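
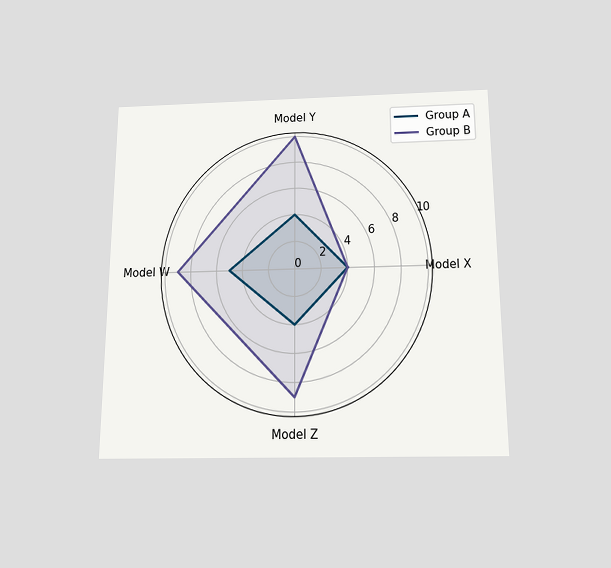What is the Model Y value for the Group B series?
The chart is viewed slightly from below. On the Model Y axis, Group B reaches 10.

10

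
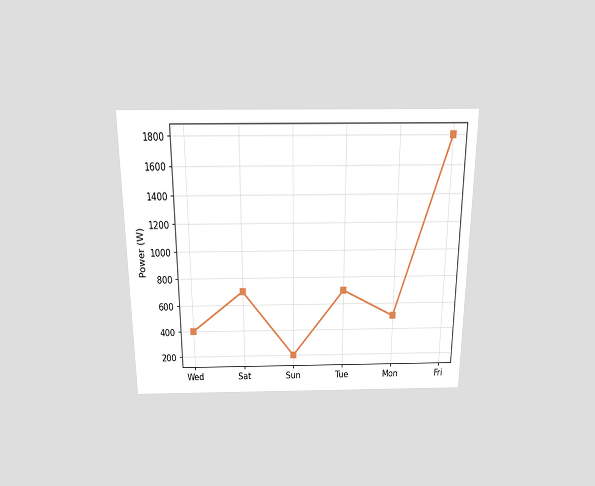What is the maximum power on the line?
The chart is viewed slightly from above. The highest point is at Fri, and reading across to the y-axis gives 1800W.

1800W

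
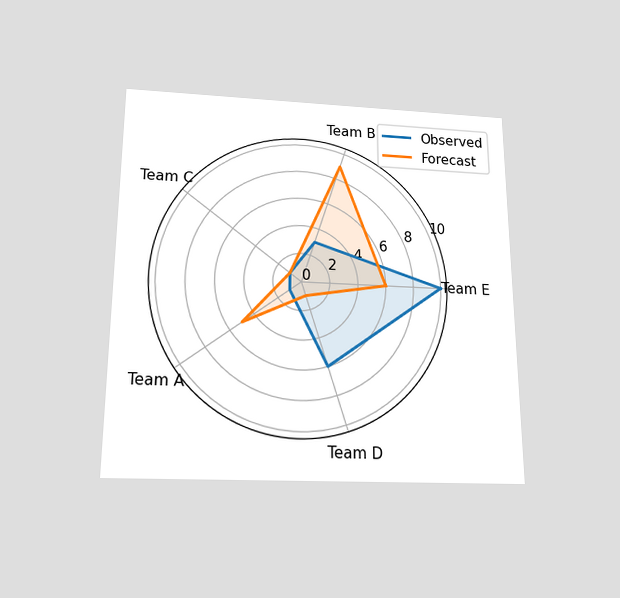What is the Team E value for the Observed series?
10

The chart is viewed slightly from below. On the Team E axis, Observed reaches 10.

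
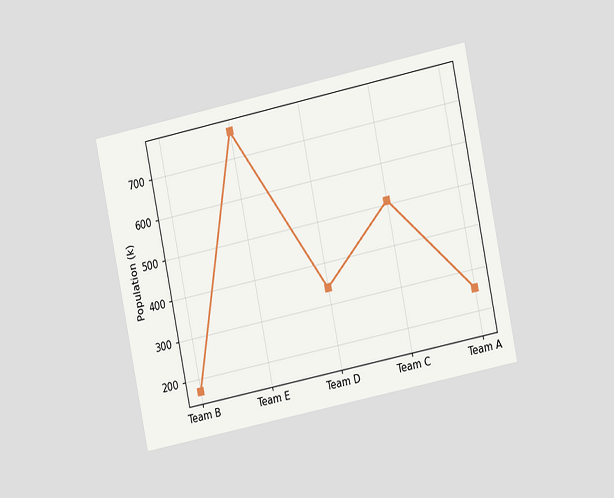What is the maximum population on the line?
The chart is tilted about 12° counter-clockwise and viewed slightly from the right. The highest point is at Team E, and reading across to the y-axis gives 765k.

765k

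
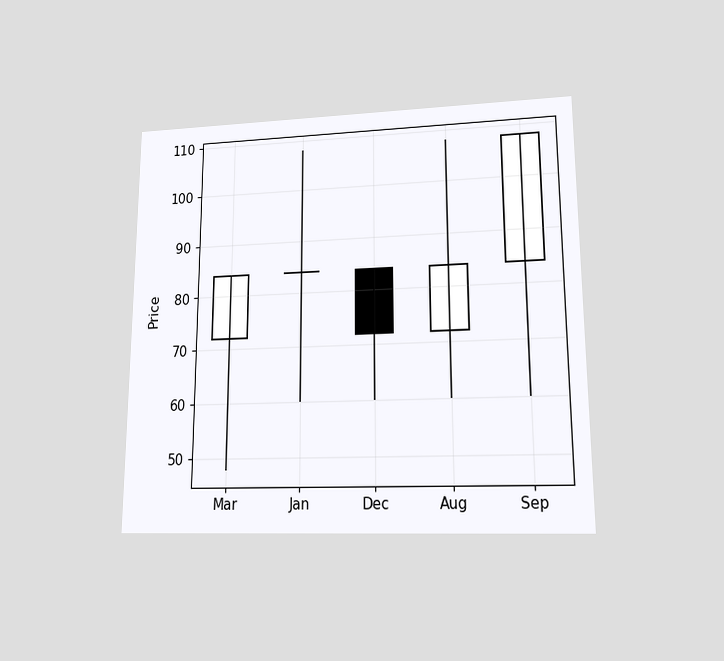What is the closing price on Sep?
The chart is viewed at a slight angle. The Sep candle closes at 108.

108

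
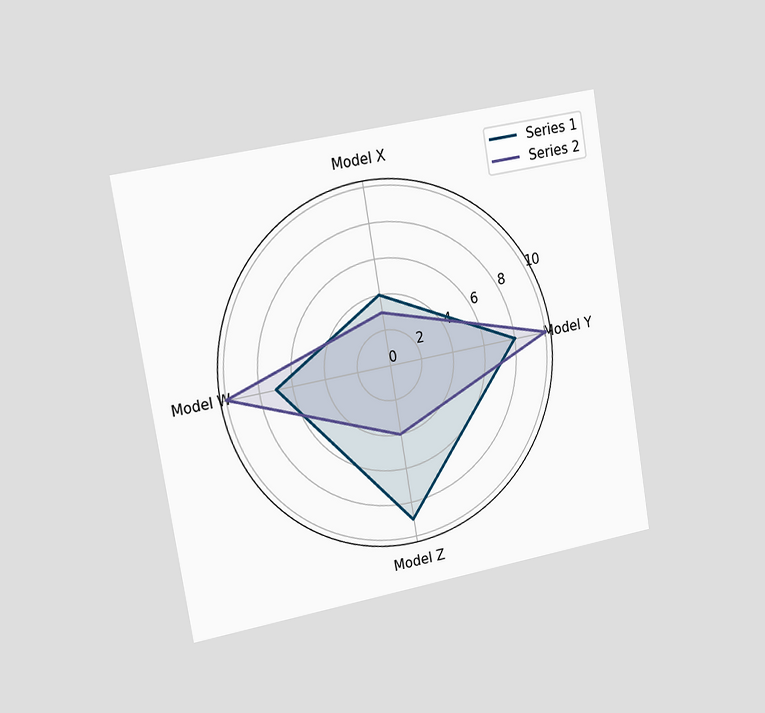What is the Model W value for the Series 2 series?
10

The chart is tilted about 9° counter-clockwise and viewed slightly from the left. On the Model W axis, Series 2 reaches 10.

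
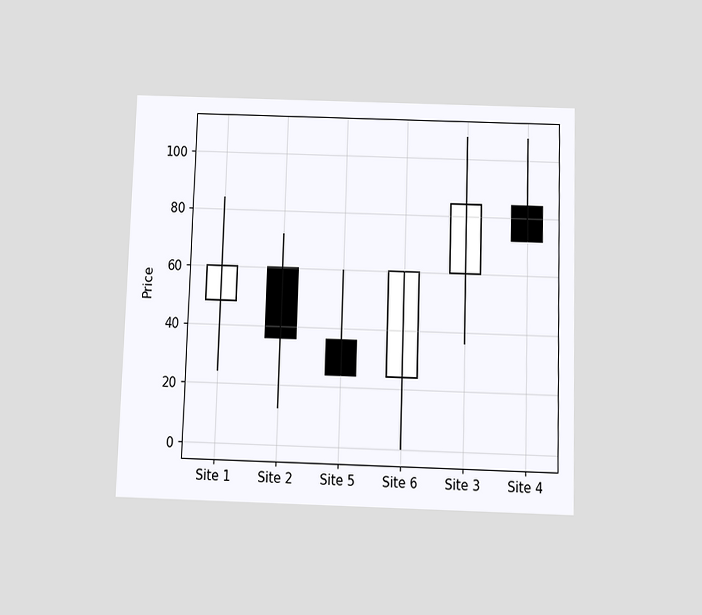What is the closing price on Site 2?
The chart is viewed slightly from below. The Site 2 candle closes at 36.

36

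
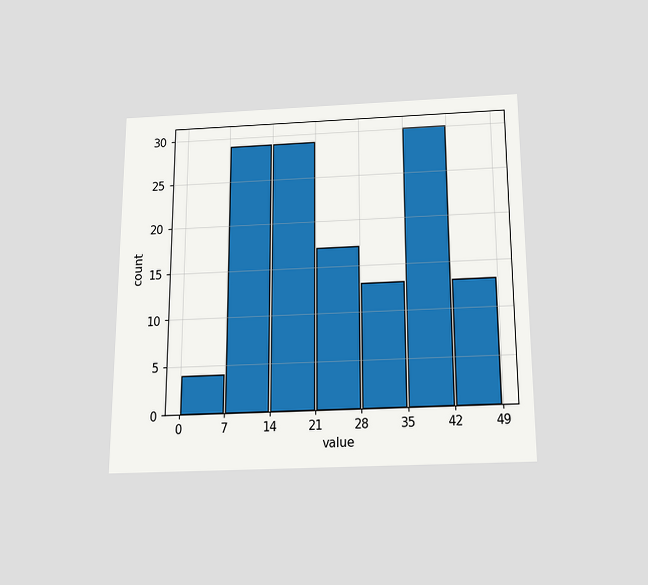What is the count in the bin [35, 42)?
The chart is viewed slightly from below. The [35, 42) bin has height 30.

30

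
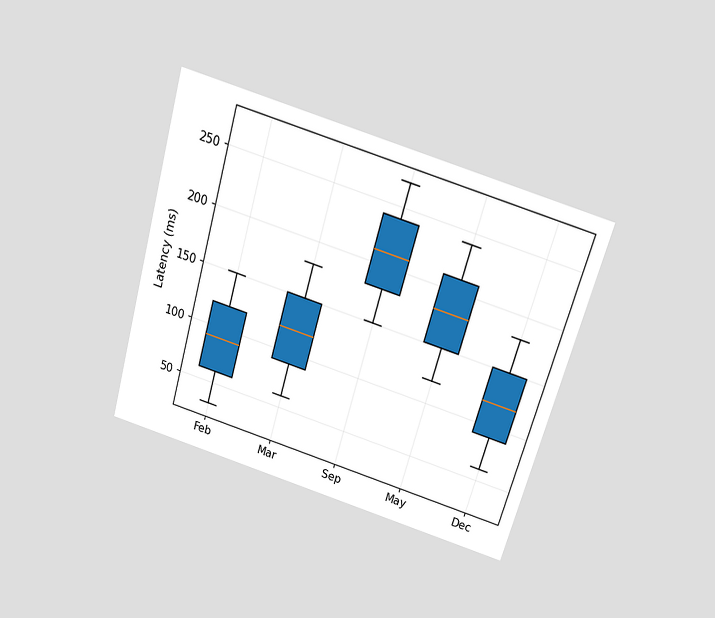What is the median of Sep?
210ms

The chart is tilted about 16° clockwise and viewed slightly from above. The median line in the Sep box sits at 210ms.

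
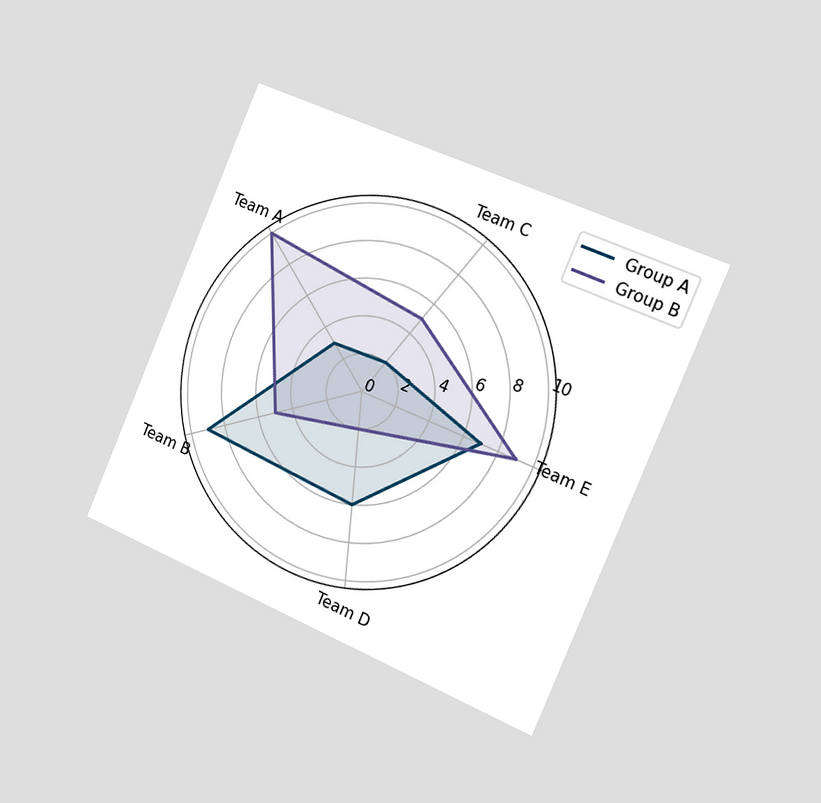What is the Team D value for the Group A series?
6

The chart is tilted about 23° clockwise and viewed slightly from the right. On the Team D axis, Group A reaches 6.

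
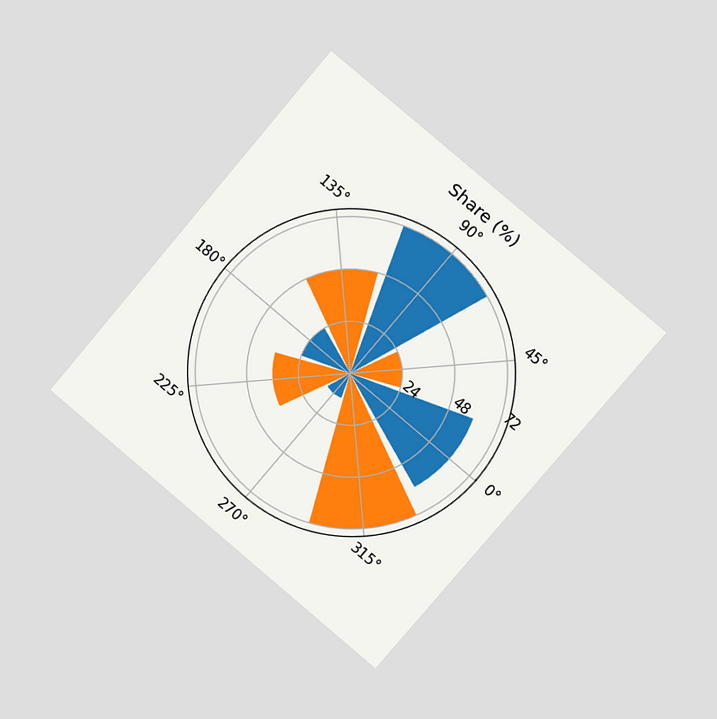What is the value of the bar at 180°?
The chart is tilted about 40° clockwise and viewed slightly from the right. The bar at 180° reaches 24% on the radial axis.

24%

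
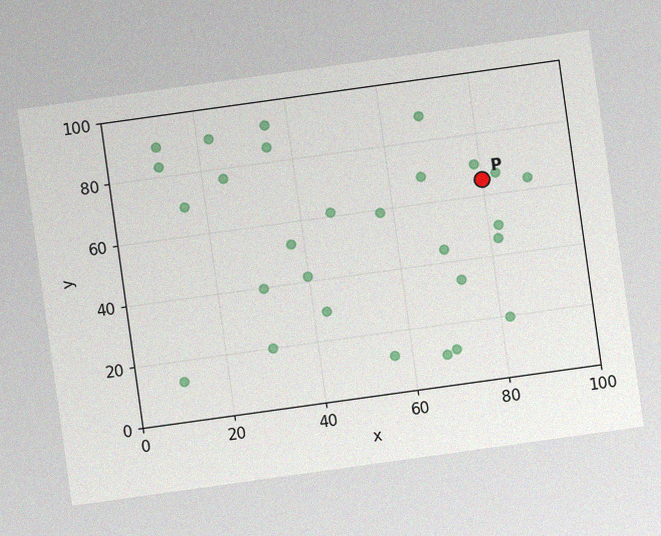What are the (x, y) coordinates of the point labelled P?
The chart is tilted about 8° counter-clockwise, with some photo noise. Following the gridlines from P to each axis, P sits at (80, 65).

(80, 65)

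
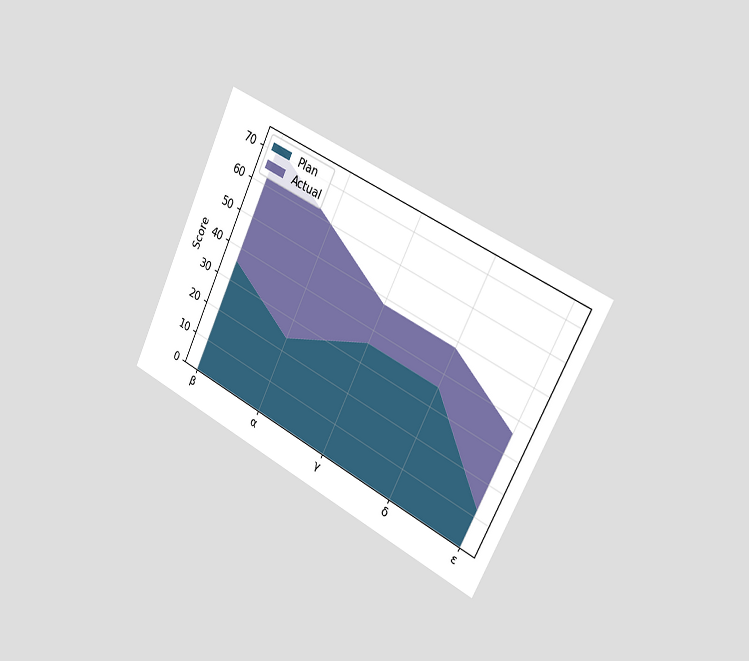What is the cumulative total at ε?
The chart is tilted about 26° clockwise and viewed slightly from the right. The stacked total at ε reaches 36.

36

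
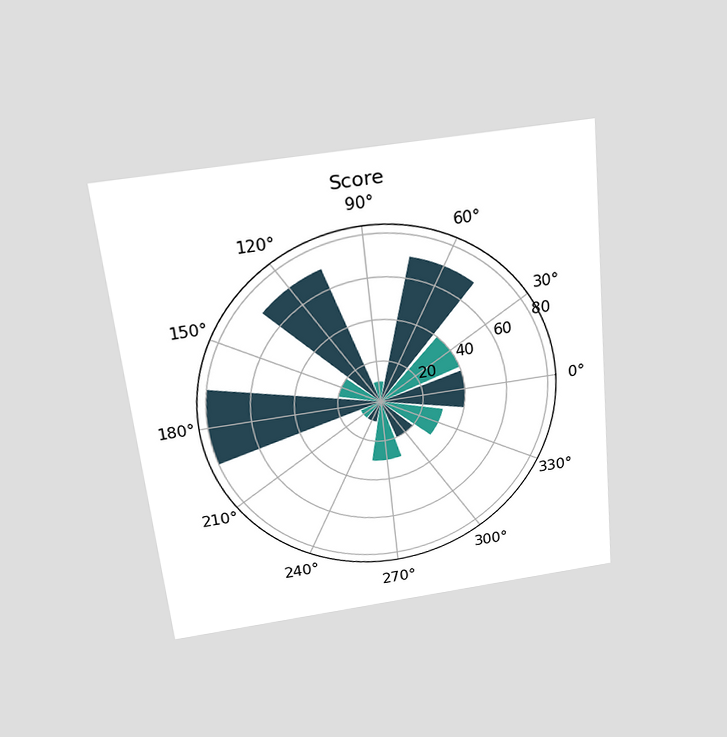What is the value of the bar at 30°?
40

The chart is tilted about 6° counter-clockwise and viewed slightly from above. The bar at 30° reaches 40 on the radial axis.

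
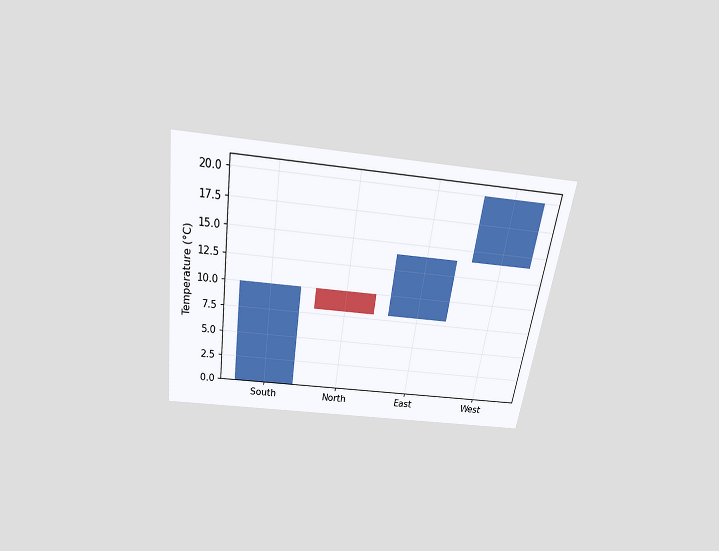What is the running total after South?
The chart is tilted about 8° clockwise and viewed slightly from above. After South the running total reaches 10°C.

10°C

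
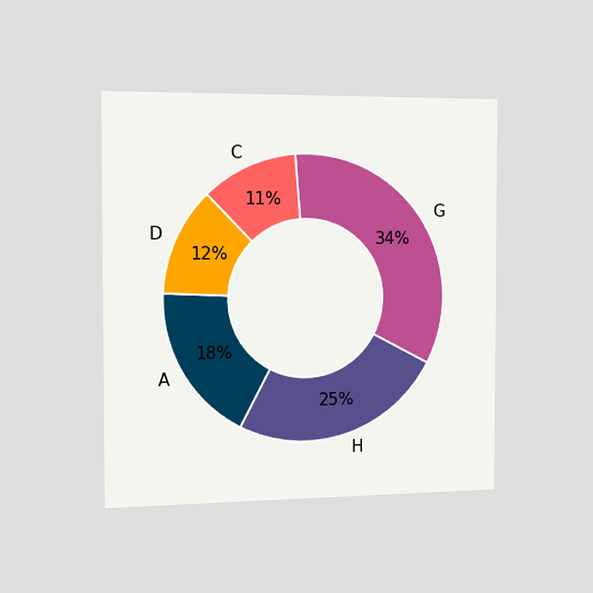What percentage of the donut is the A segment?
18%

The chart is viewed slightly from the left. The A segment takes up 18% of the ring.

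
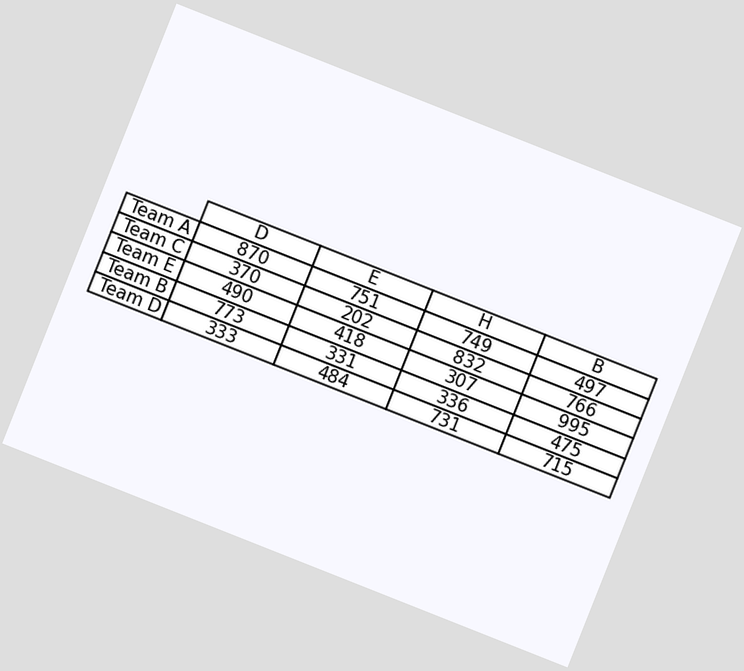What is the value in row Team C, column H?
832

The chart is tilted about 22° clockwise. The (Team C, H) cell reads 832.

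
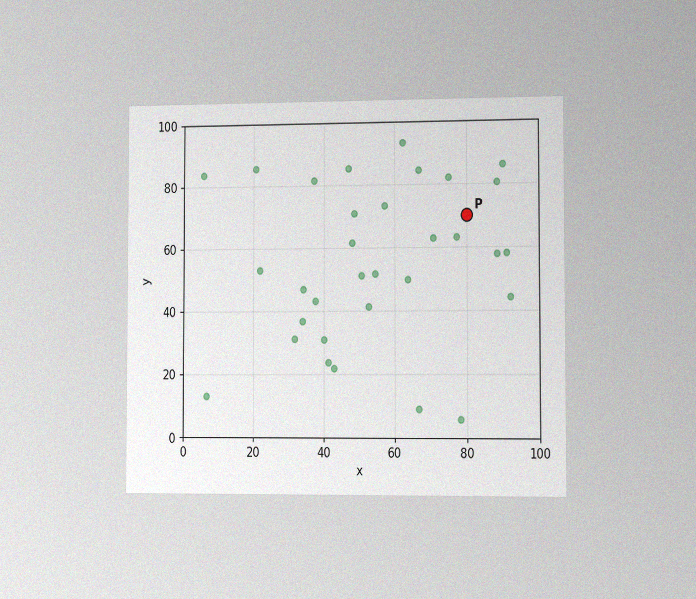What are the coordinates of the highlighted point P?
The chart is viewed slightly from the right, with some photo noise. Following the gridlines from P to each axis, P sits at (80, 70).

(80, 70)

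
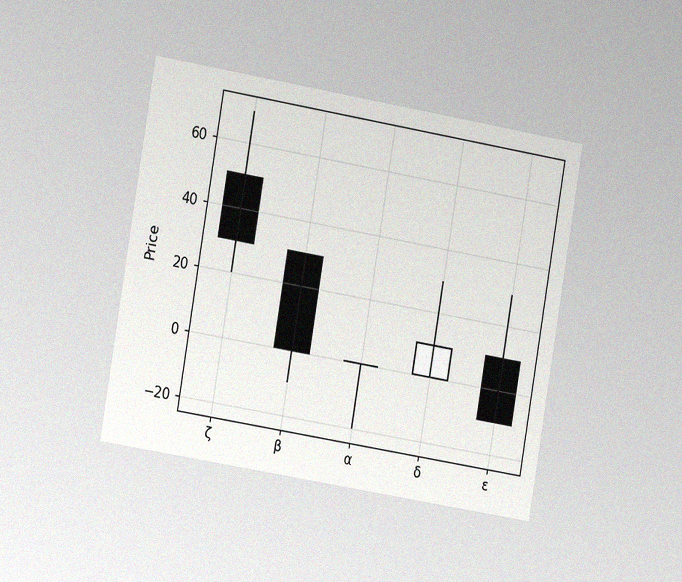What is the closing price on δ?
10

The chart is tilted about 10° clockwise and viewed slightly from the left, with some photo noise. The δ candle closes at 10.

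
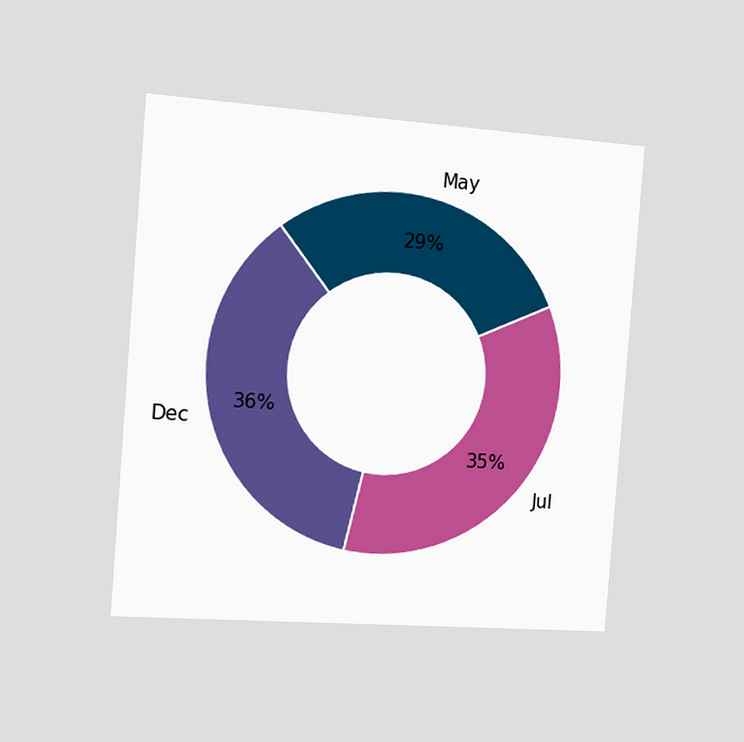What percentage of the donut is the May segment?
The chart is tilted about 4° clockwise and viewed slightly from the left. The May segment takes up 29% of the ring.

29%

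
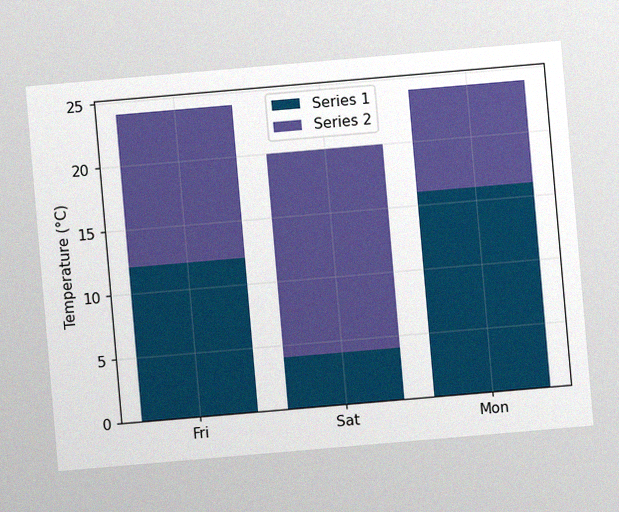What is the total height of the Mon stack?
The chart is tilted about 5° counter-clockwise, with some photo noise. The Mon stack's top reaches 24°C on the y-axis.

24°C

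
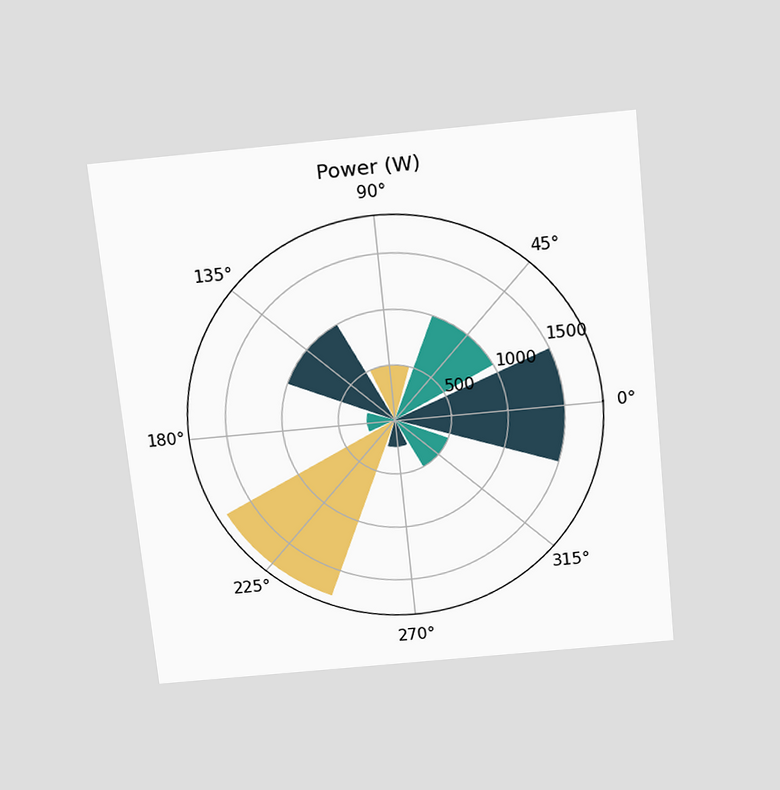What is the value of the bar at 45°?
1000W

The chart is tilted about 6° counter-clockwise and viewed slightly from above. The bar at 45° reaches 1000W on the radial axis.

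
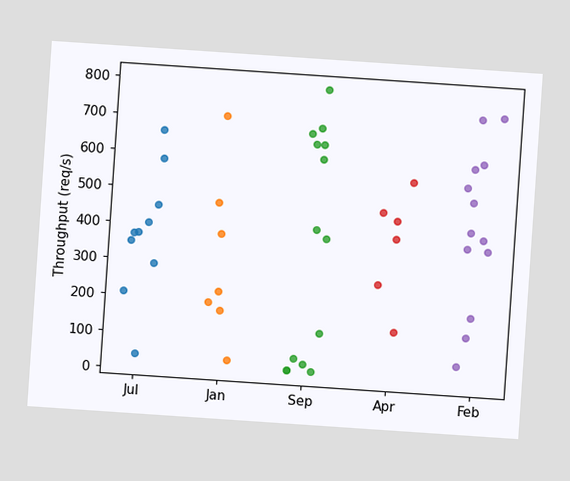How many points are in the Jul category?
The chart is tilted about 4° clockwise. Counting the markers in the Jul column gives 10.

10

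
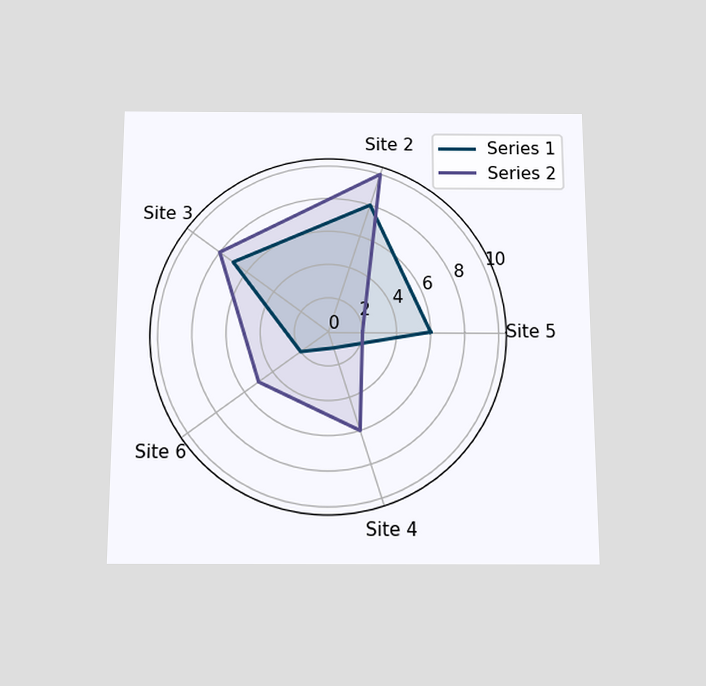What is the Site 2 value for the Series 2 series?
The chart is viewed slightly from below. On the Site 2 axis, Series 2 reaches 10.

10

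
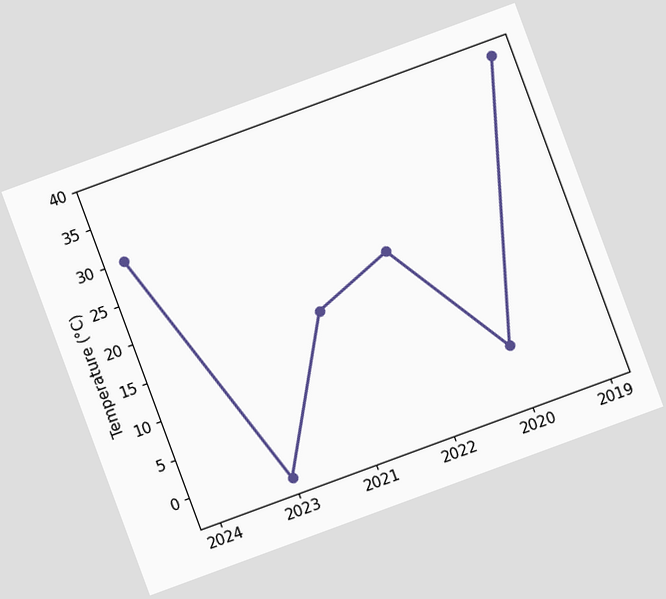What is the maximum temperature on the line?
38°C

The chart is tilted about 20° counter-clockwise. The highest point is at 2019, and reading across to the y-axis gives 38°C.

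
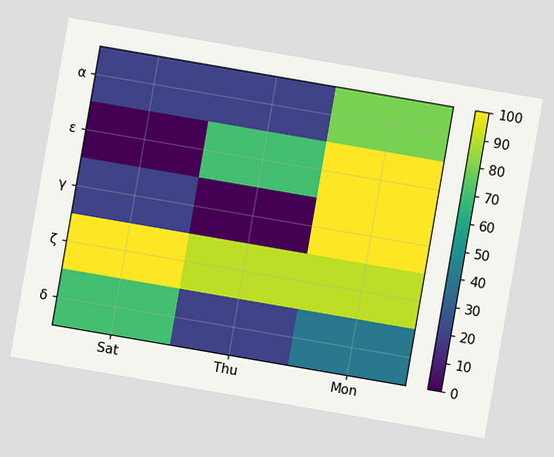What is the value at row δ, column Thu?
20

The chart is tilted about 10° clockwise. Matching cell (δ, Thu) against the colorbar gives 20.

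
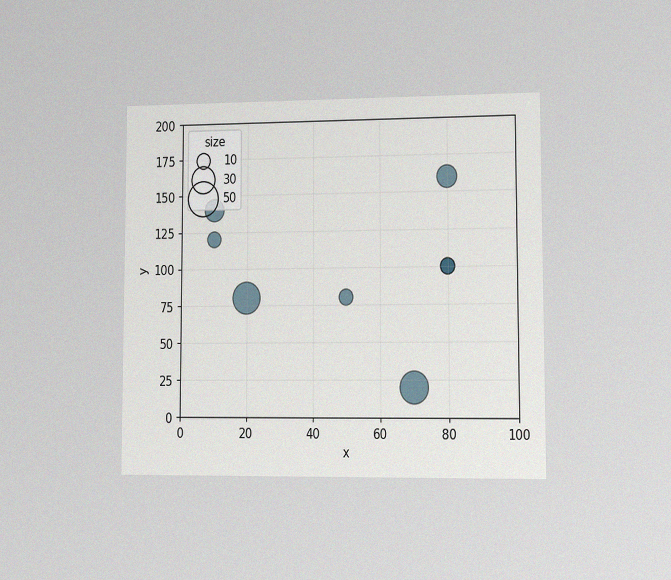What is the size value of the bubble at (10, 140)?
The chart is viewed slightly from the right, with some photo noise. Matching the bubble at (10, 140) against the size legend gives 20.

20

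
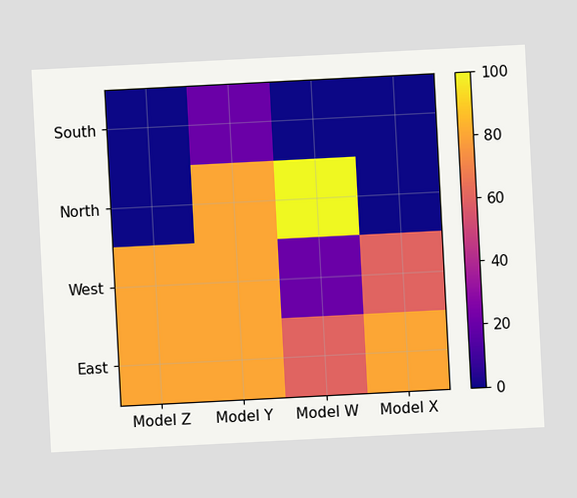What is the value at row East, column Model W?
The chart is tilted about 3° counter-clockwise. Matching cell (East, Model W) against the colorbar gives 60.

60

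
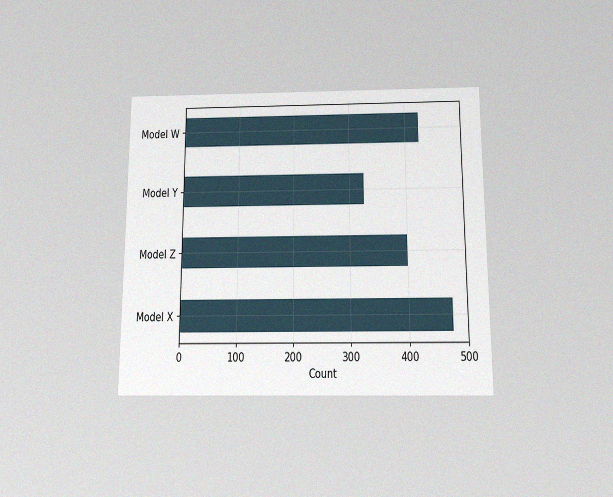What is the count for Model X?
The chart is viewed slightly from below, with some photo noise. Reading along the chart's x-axis, the Model X bar reaches 475.

475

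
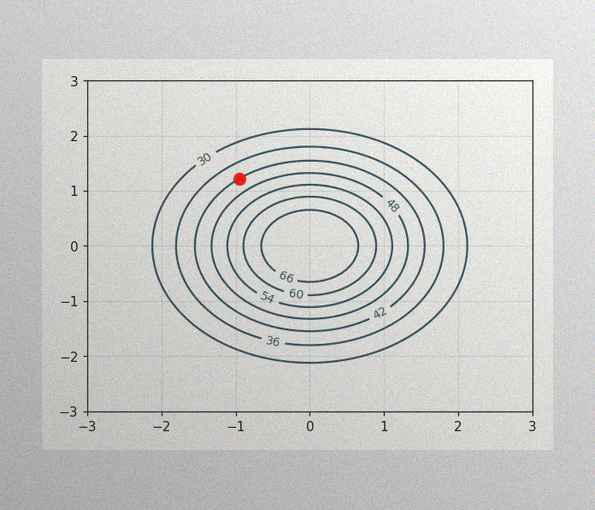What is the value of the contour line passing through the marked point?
The image has some photo noise and uneven lighting. The marked point sits on the contour labelled 42.

42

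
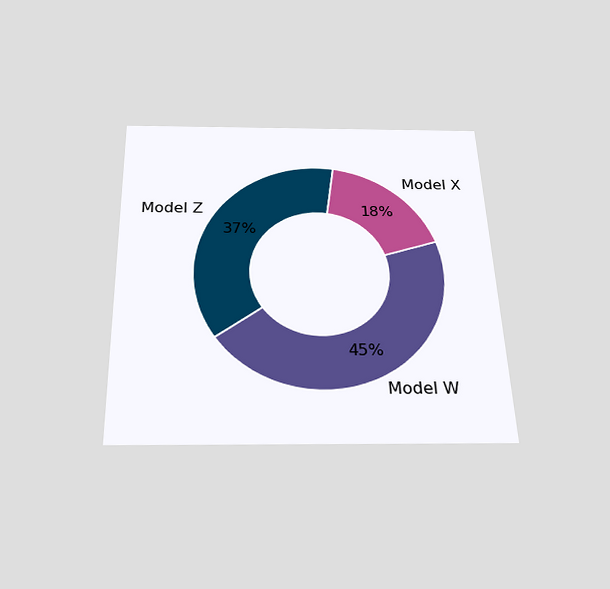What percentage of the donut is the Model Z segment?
The chart is viewed slightly from below. The Model Z segment takes up 37% of the ring.

37%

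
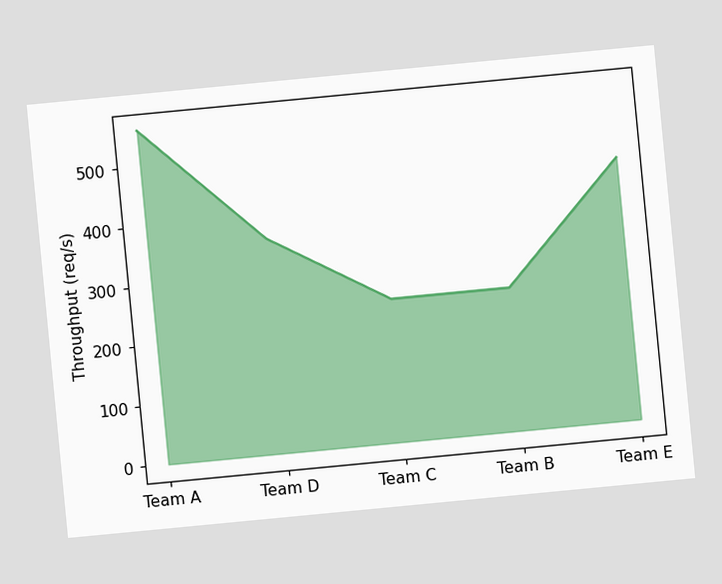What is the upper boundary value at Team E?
440req/s

The chart is tilted about 5° counter-clockwise. At Team E the upper boundary is at 440req/s.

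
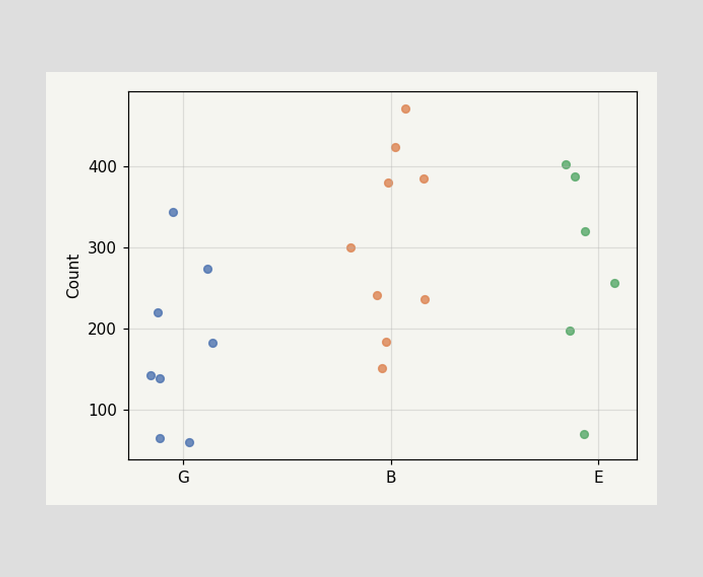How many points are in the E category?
6

Counting the markers in the E column gives 6.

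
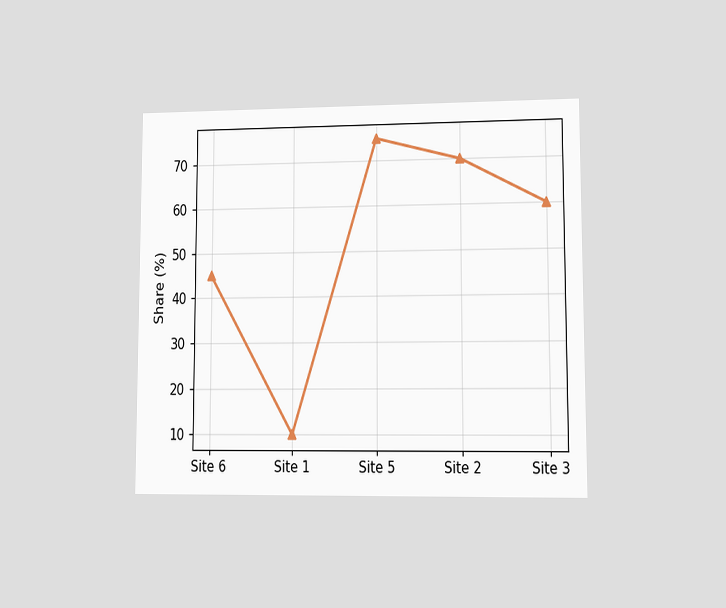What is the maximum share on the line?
75%

The chart is viewed at a slight angle. The highest point is at Site 5, and reading across to the y-axis gives 75%.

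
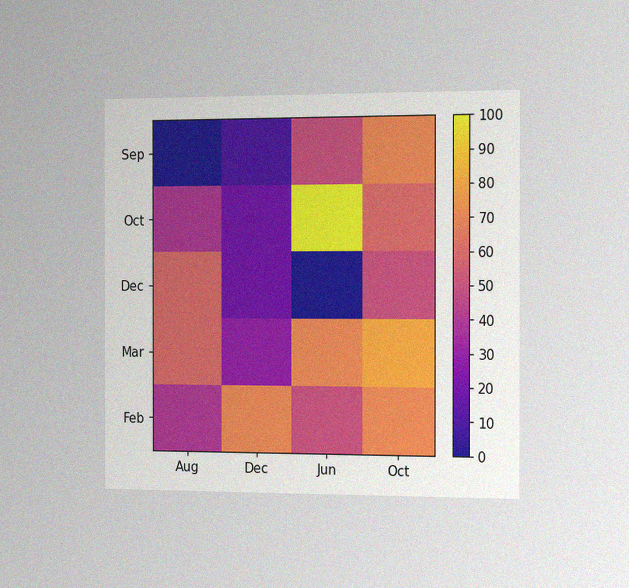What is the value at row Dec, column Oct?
50

The chart is viewed slightly from the right, with some photo noise. Matching cell (Dec, Oct) against the colorbar gives 50.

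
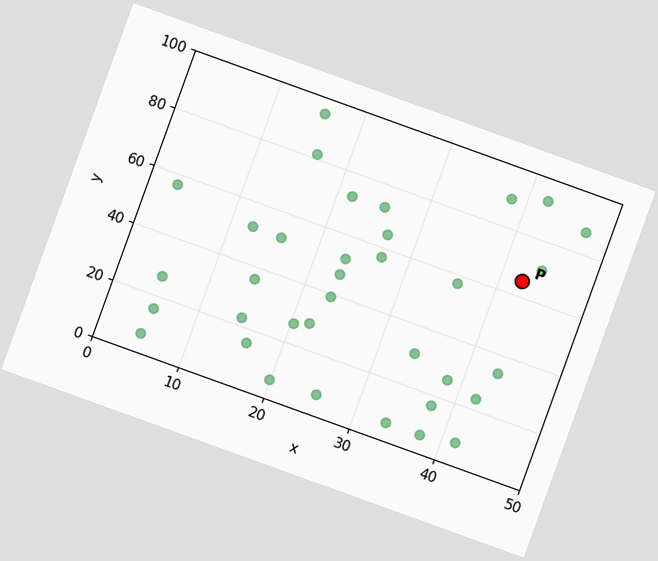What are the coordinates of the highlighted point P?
(42.5, 65)

The chart is tilted about 20° clockwise. Following the gridlines from P to each axis, P sits at (42.5, 65).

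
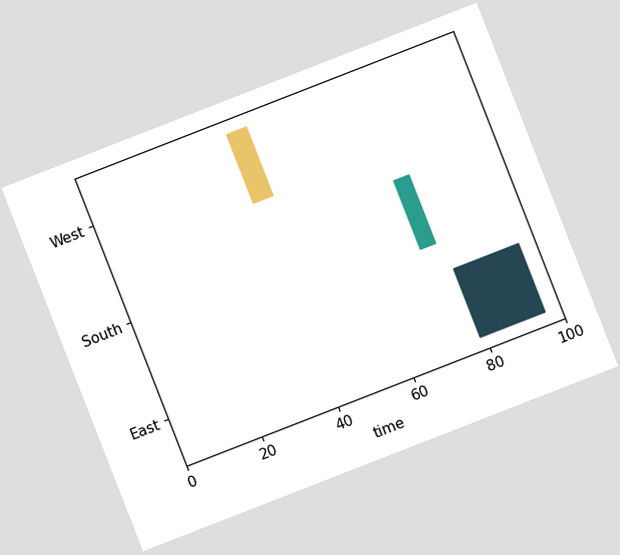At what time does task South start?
73

The chart is tilted about 21° counter-clockwise. The South bar begins at t=73.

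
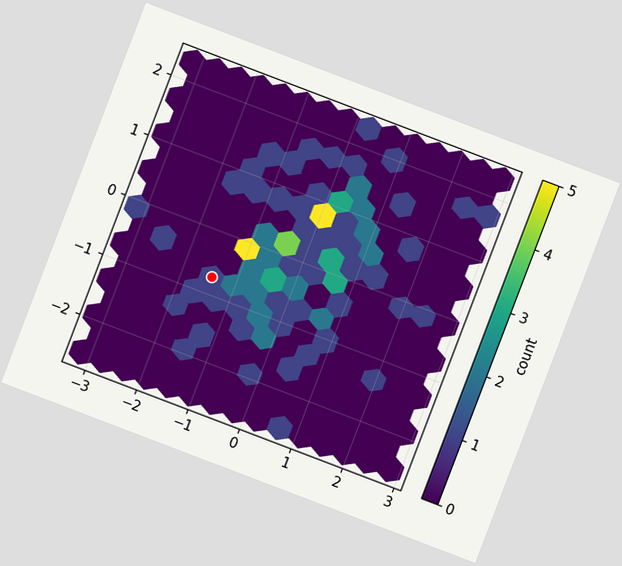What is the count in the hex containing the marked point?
The chart is tilted about 21° clockwise. The marked hex reads 1 on the colorbar.

1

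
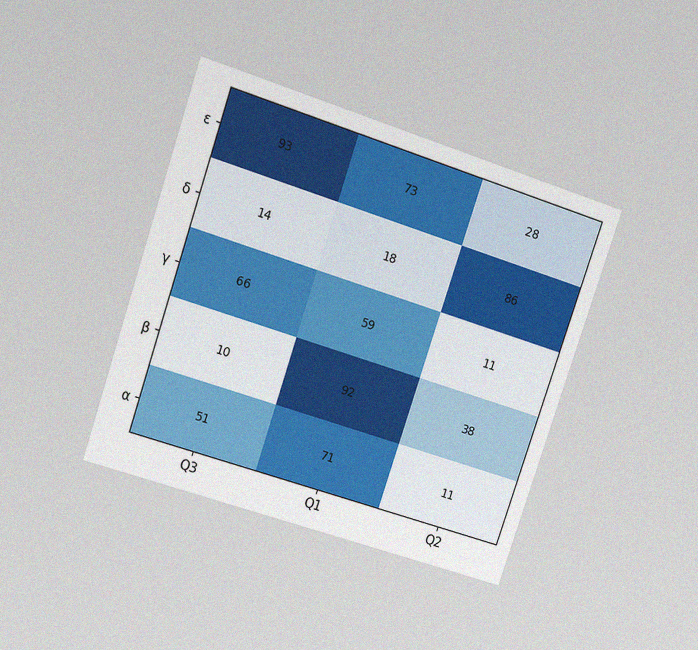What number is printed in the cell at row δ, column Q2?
86

The chart is tilted about 19° clockwise and viewed at a slight angle, with some photo noise. The (δ, Q2) cell reads 86.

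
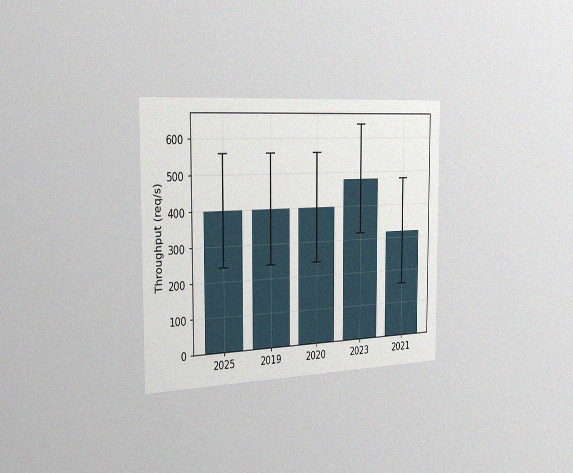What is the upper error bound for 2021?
The chart is viewed slightly from the left, with some photo noise. The 2021 bar's upper whisker reaches 480req/s.

480req/s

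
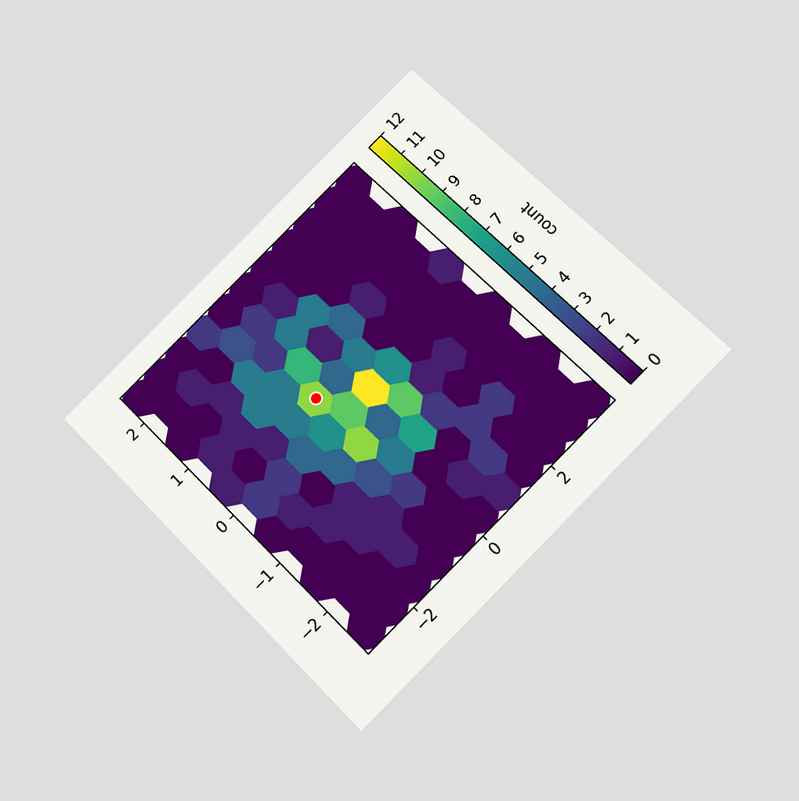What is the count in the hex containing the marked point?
The chart is tilted about 45° counter-clockwise and viewed slightly from below. The marked hex reads 10 on the colorbar.

10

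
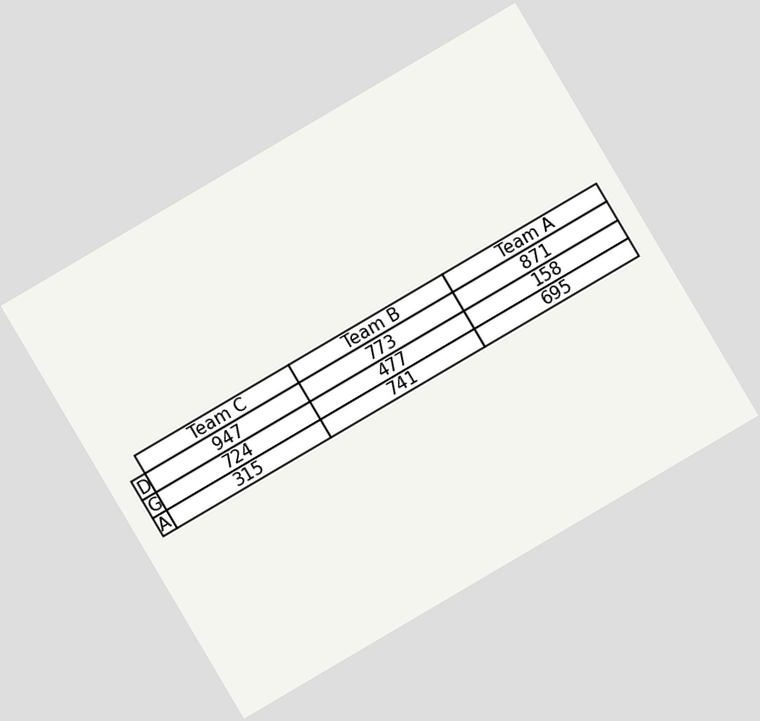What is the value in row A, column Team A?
The chart is tilted about 31° counter-clockwise. The (A, Team A) cell reads 695.

695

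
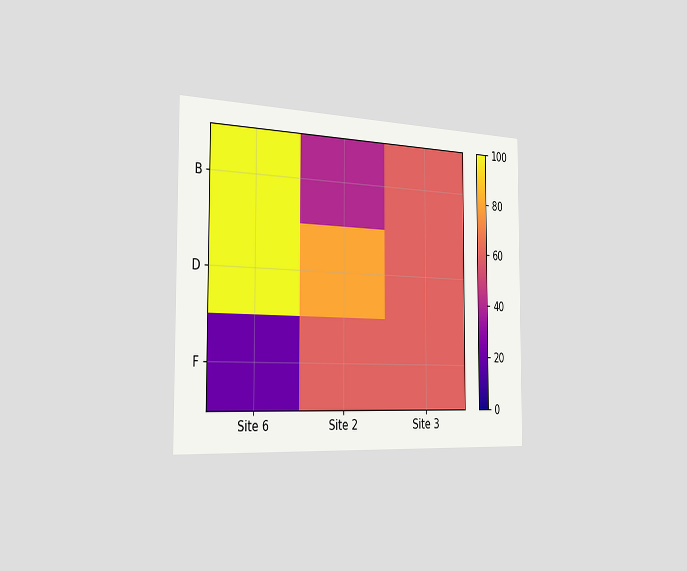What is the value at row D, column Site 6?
100

The chart is viewed slightly from the left. Matching cell (D, Site 6) against the colorbar gives 100.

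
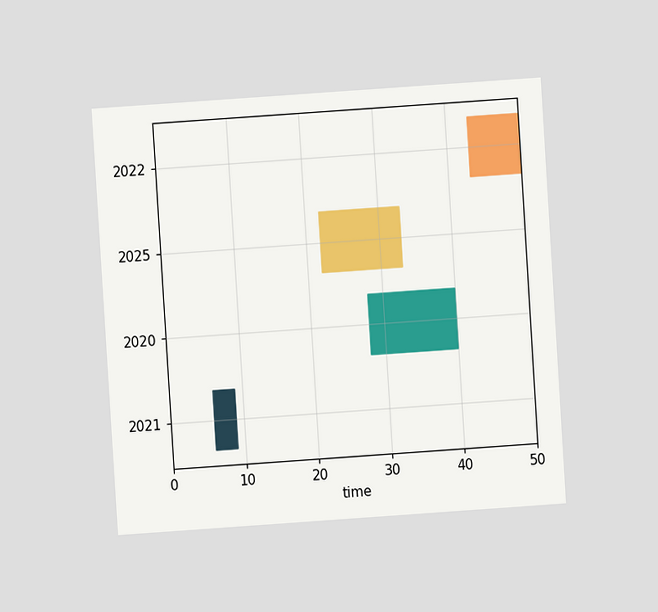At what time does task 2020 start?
28

The chart is tilted about 4° counter-clockwise and viewed at a slight angle. The 2020 bar begins at t=28.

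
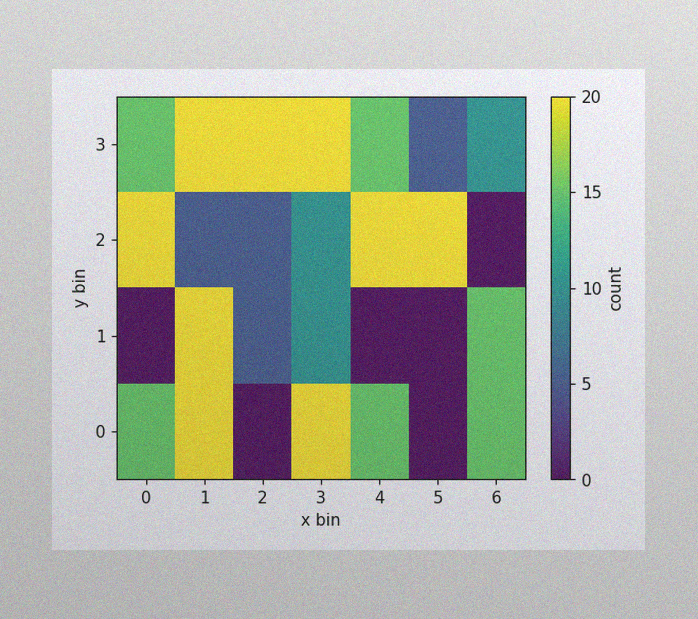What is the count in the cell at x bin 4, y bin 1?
The image has some photo noise and uneven lighting. Matching the cell (4, 1) against the colorbar gives 0.

0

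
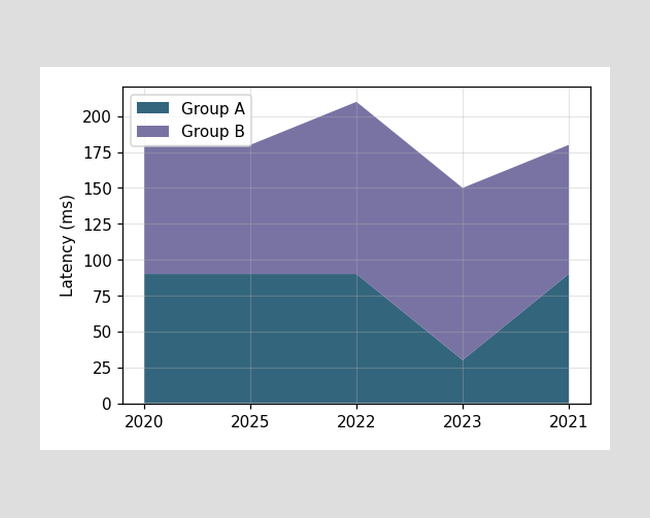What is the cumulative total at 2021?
The stacked total at 2021 reaches 180ms.

180ms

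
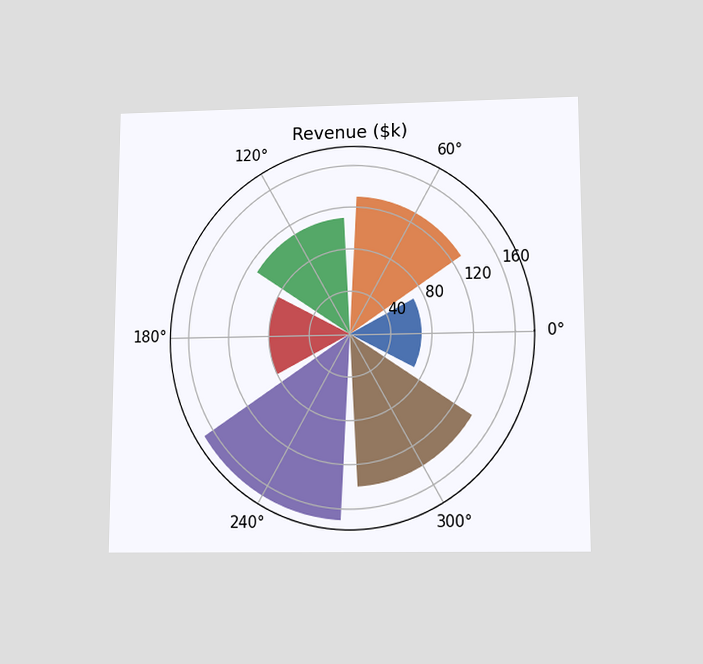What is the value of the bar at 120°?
$110k

The chart is viewed slightly from below. The bar at 120° reaches $110k on the radial axis.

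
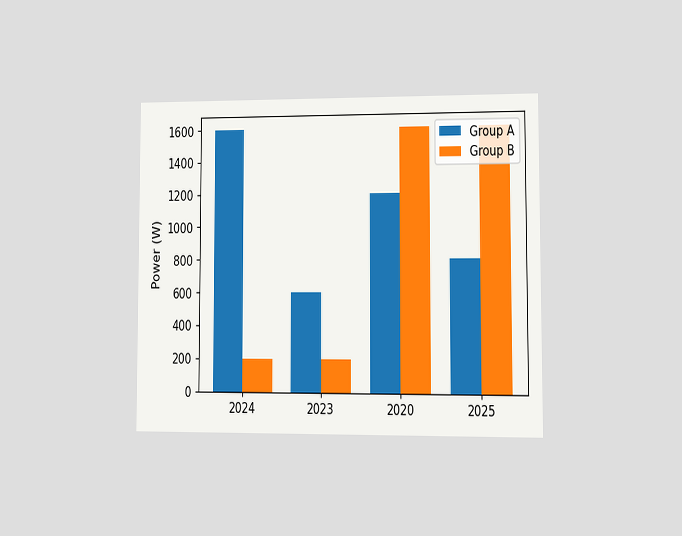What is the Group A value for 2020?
1200W

The chart is viewed at a slight angle. The Group A bar at 2020 reaches 1200W on the y-axis.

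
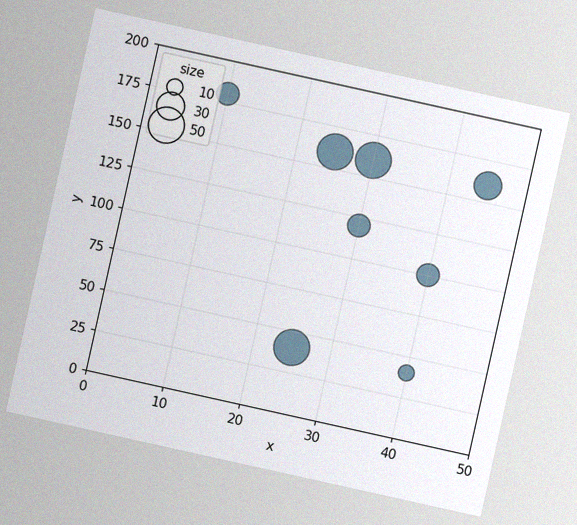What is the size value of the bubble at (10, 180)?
20

The chart is tilted about 13° clockwise, with some photo noise. Matching the bubble at (10, 180) against the size legend gives 20.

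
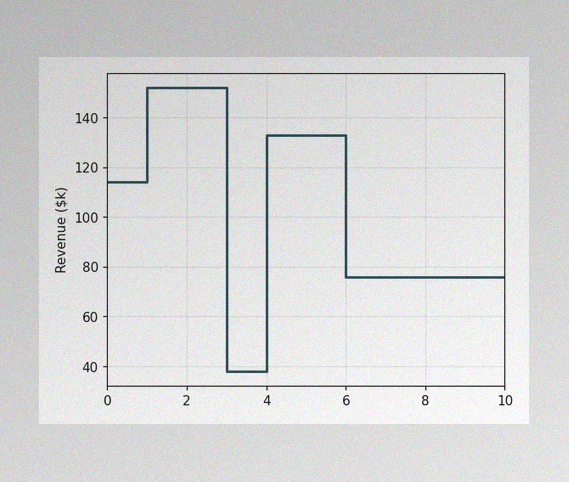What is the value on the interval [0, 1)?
$114k

The image has some photo noise and uneven lighting. On [0, 1) the step sits at $114k.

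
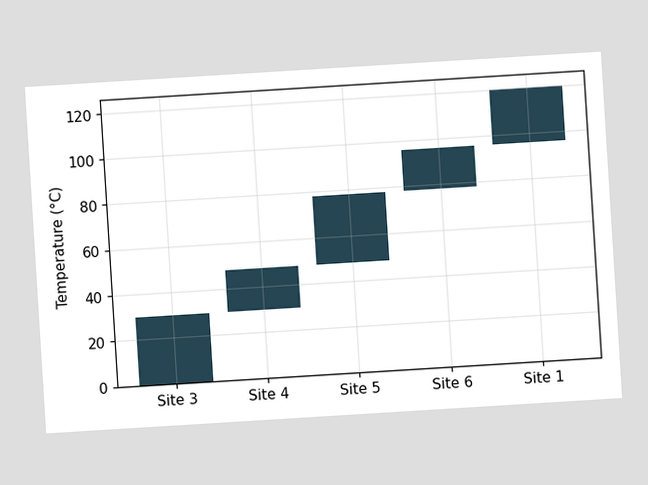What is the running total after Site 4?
48°C

The chart is tilted about 4° counter-clockwise. After Site 4 the running total reaches 48°C.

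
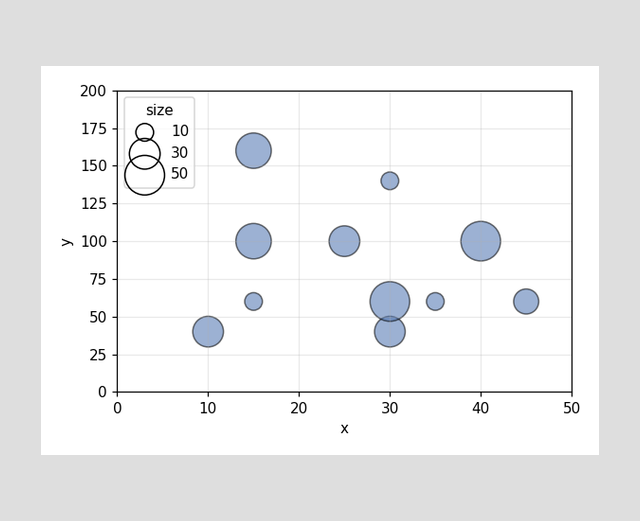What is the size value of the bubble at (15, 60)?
Matching the bubble at (15, 60) against the size legend gives 10.

10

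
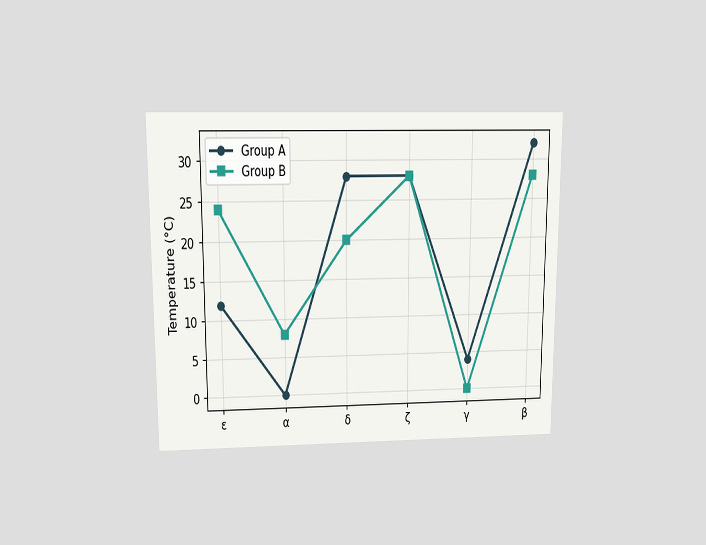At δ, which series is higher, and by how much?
Group A, by 8°C

The chart is viewed slightly from above. At δ, Group A sits above the other line by 8°C.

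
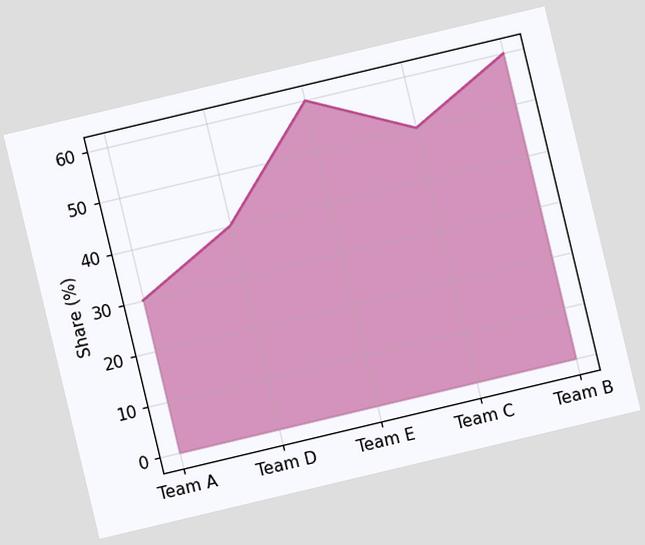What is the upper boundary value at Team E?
60%

The chart is tilted about 13° counter-clockwise. At Team E the upper boundary is at 60%.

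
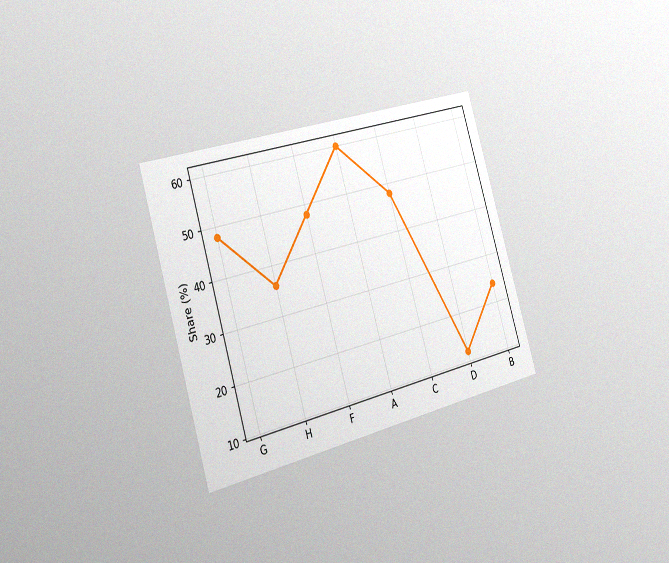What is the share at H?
The chart is tilted about 17° counter-clockwise and viewed slightly from the left, with some photo noise. At H, the line is at 36%.

36%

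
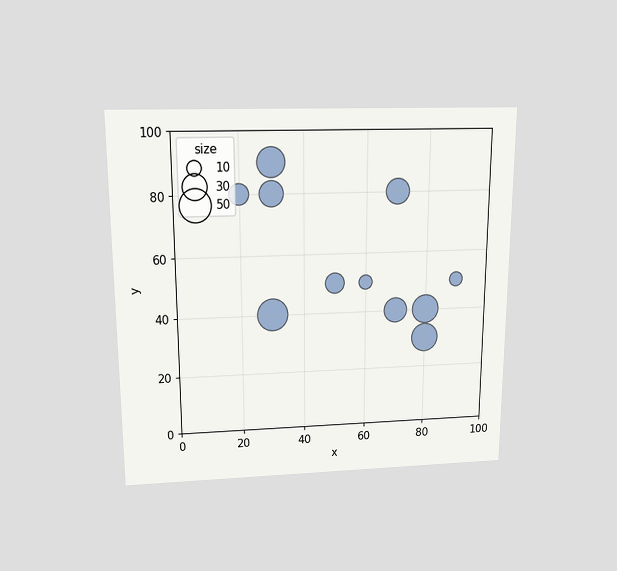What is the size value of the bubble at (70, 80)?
The chart is viewed slightly from above. Matching the bubble at (70, 80) against the size legend gives 30.

30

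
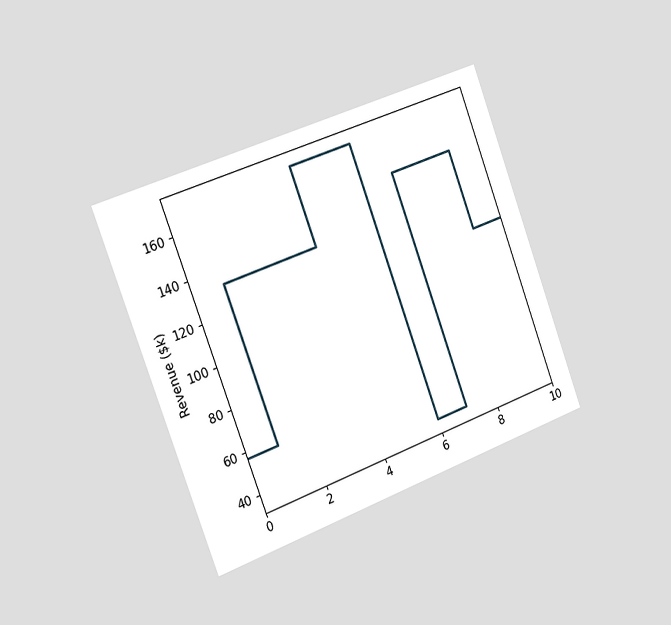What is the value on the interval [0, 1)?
$57k

The chart is tilted about 20° counter-clockwise and viewed slightly from the left. On [0, 1) the step sits at $57k.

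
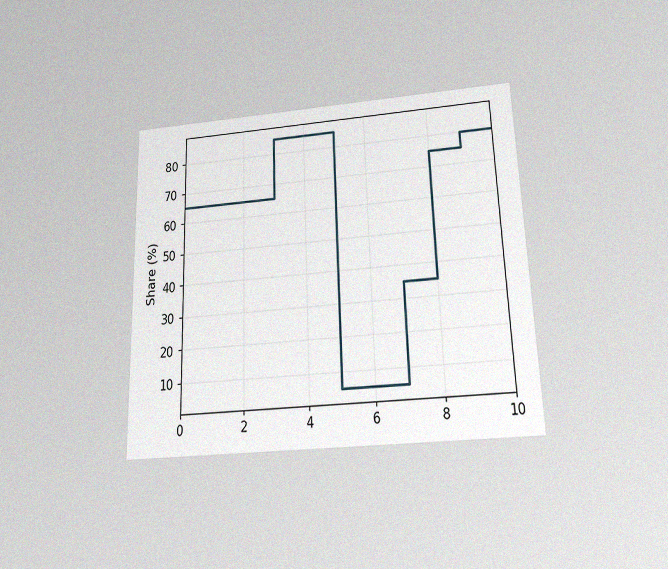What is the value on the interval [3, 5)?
85%

The chart is viewed slightly from below, with some photo noise. On [3, 5) the step sits at 85%.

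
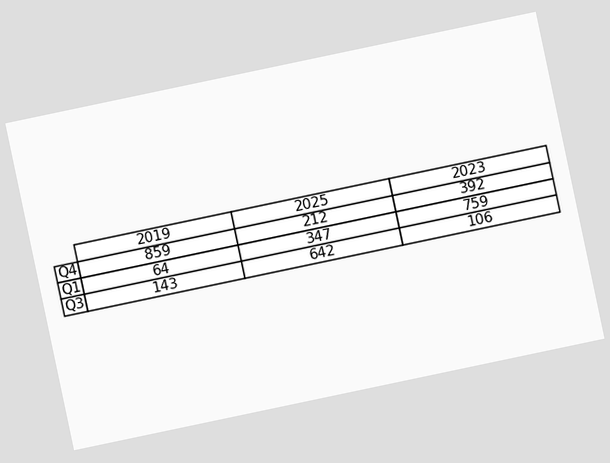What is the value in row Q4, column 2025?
The chart is tilted about 12° counter-clockwise. The (Q4, 2025) cell reads 212.

212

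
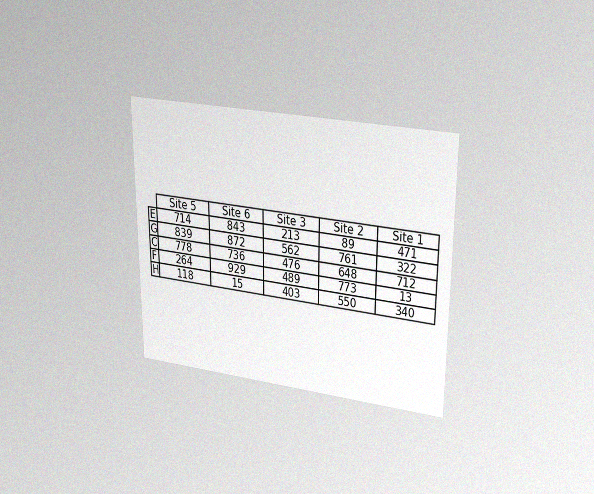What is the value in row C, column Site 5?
The chart is viewed slightly from above, with some photo noise. The (C, Site 5) cell reads 778.

778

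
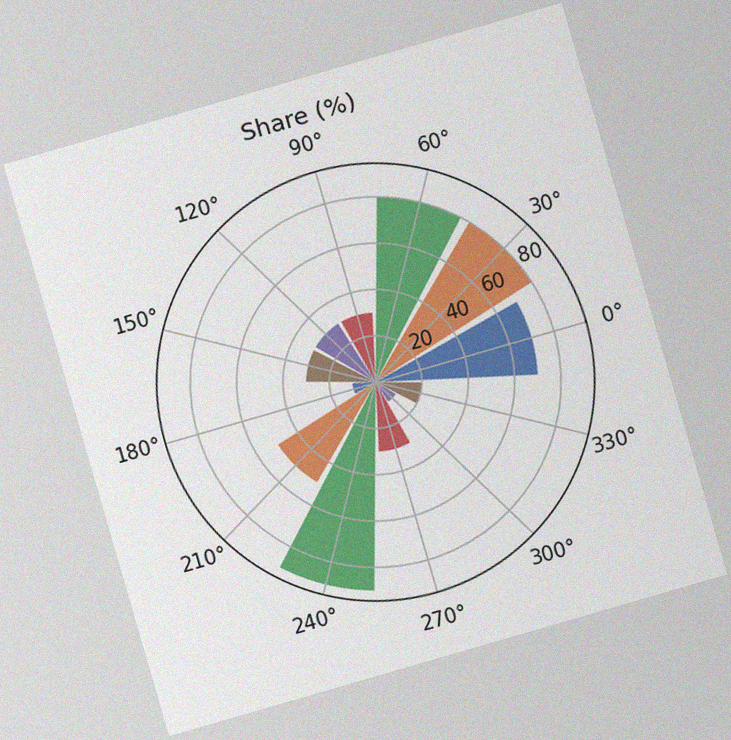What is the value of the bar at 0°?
The chart is tilted about 16° counter-clockwise, with some photo noise. The bar at 0° reaches 70% on the radial axis.

70%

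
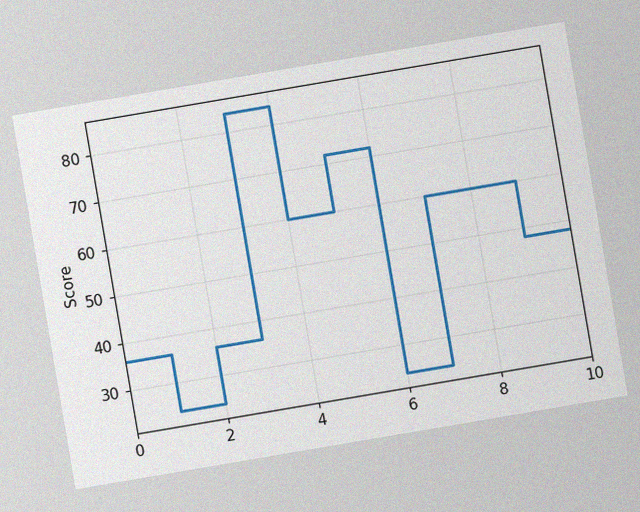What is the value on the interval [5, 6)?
72

The chart is tilted about 10° counter-clockwise, with some photo noise. On [5, 6) the step sits at 72.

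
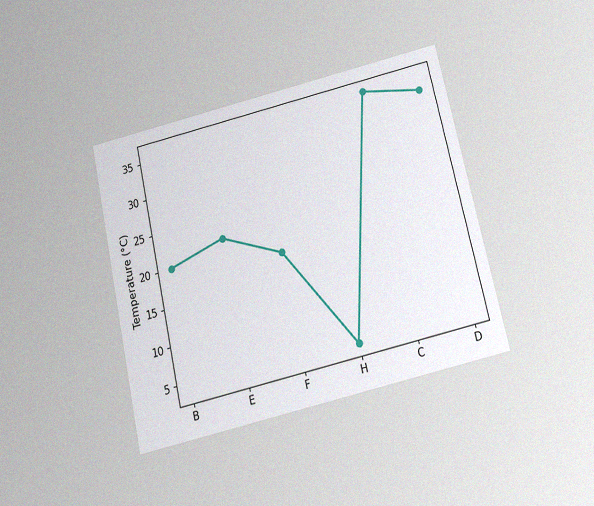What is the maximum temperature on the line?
The chart is tilted about 13° counter-clockwise and viewed slightly from below, with some photo noise. The highest point is at C, and reading across to the y-axis gives 36°C.

36°C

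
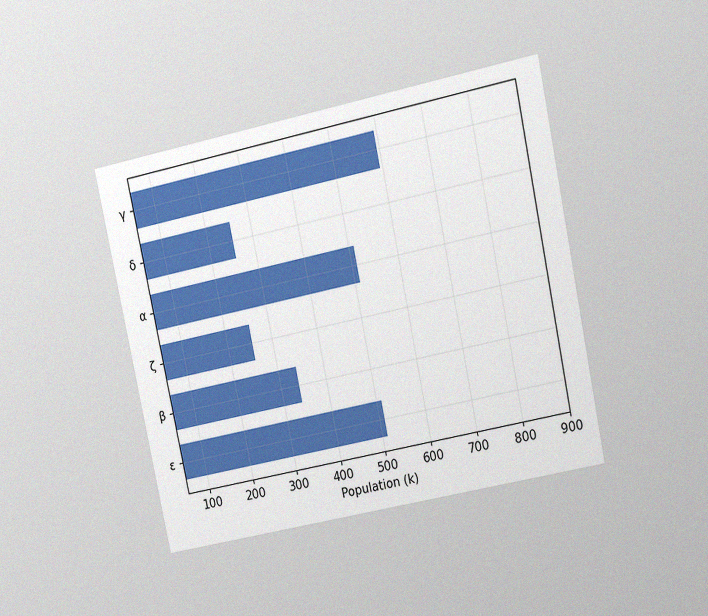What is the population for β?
The chart is tilted about 12° counter-clockwise and viewed at a slight angle, with some photo noise. Reading along the chart's x-axis, the β bar reaches 340k.

340k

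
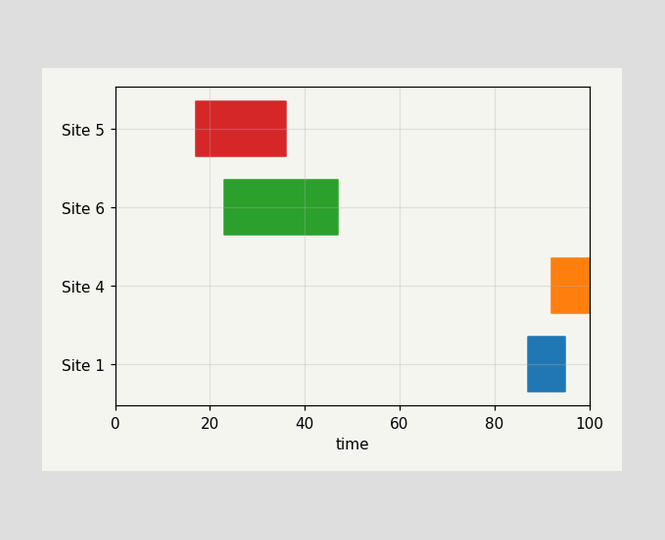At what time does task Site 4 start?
92

The Site 4 bar begins at t=92.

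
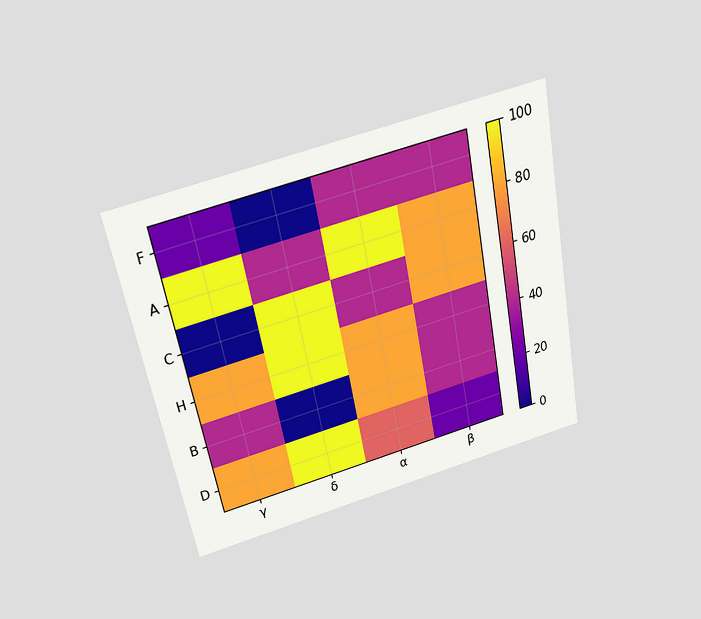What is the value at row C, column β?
The chart is tilted about 11° counter-clockwise and viewed slightly from above. Matching cell (C, β) against the colorbar gives 80.

80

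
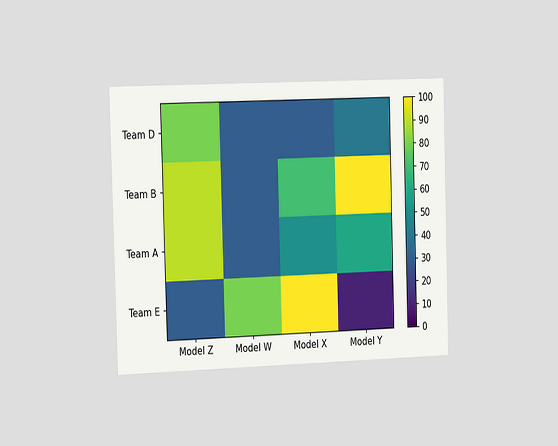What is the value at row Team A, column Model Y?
The chart is viewed slightly from the left. Matching cell (Team A, Model Y) against the colorbar gives 60.

60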